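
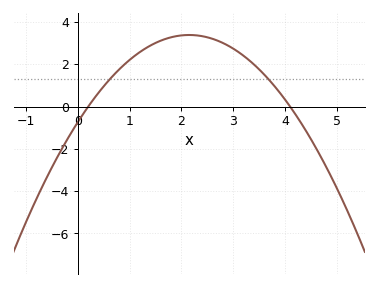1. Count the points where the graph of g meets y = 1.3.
2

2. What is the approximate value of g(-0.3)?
-2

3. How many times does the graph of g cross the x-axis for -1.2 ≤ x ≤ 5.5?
2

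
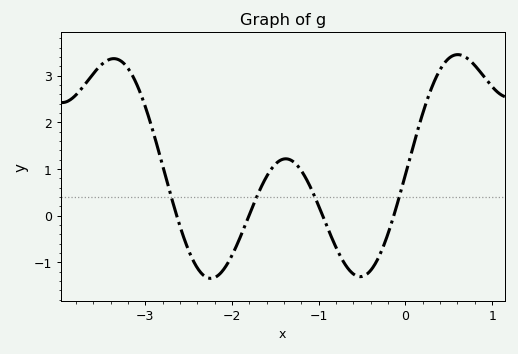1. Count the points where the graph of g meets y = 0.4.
4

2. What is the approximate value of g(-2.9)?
1.7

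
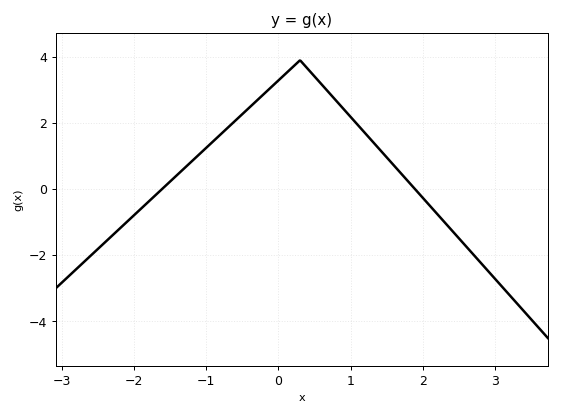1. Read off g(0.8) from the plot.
2.6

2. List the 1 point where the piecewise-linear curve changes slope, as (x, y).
(0.3, 3.9)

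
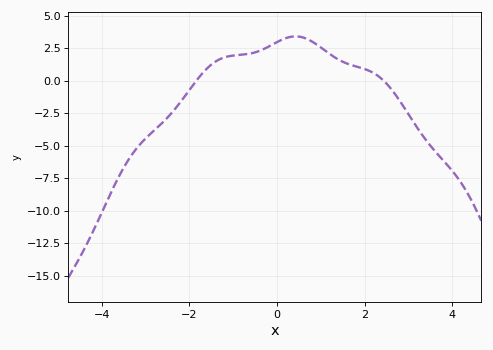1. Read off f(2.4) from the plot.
0.127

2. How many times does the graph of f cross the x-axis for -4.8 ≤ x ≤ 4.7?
2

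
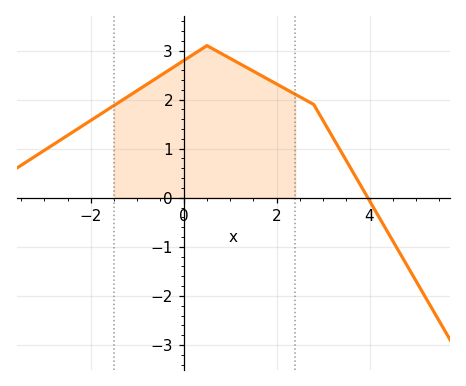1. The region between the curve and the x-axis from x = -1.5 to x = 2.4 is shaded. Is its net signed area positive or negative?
positive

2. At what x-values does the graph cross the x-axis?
4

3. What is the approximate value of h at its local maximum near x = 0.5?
3.1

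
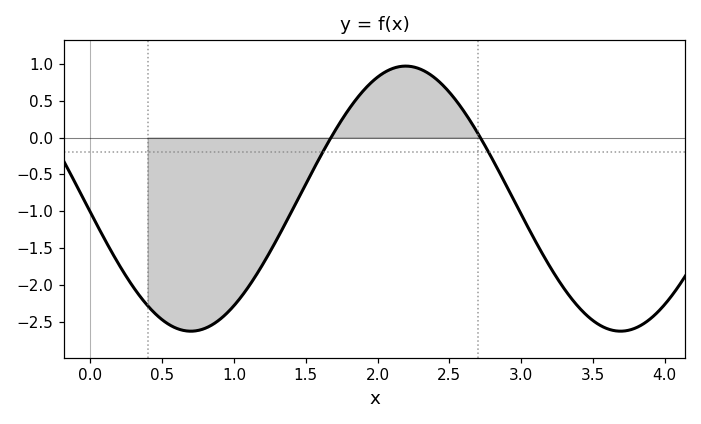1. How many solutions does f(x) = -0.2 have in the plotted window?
2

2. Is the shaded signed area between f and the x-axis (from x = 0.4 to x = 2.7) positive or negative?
negative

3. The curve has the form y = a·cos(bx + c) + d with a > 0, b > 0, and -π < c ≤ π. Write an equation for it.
y = 1.8cos(2.1x + 1.7) - 0.83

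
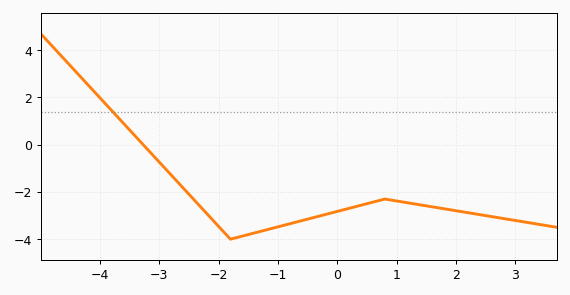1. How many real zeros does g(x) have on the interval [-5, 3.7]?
1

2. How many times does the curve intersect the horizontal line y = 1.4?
1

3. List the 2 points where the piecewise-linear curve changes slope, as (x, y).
(-1.8, -4); (0.8, -2.3)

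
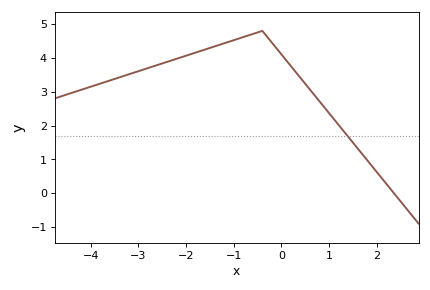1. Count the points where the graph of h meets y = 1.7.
1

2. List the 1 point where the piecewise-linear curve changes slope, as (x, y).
(-0.4, 4.8)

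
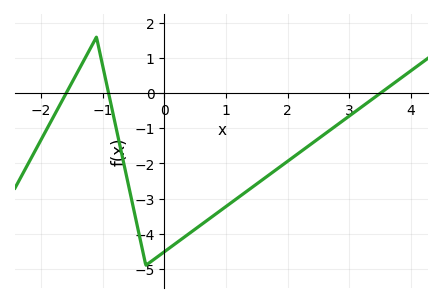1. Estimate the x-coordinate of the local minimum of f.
-0.298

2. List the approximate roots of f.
-1.59, -0.903, 3.5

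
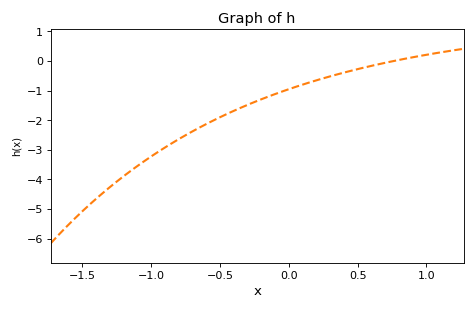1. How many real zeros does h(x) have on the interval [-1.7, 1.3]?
1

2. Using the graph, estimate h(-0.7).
-2.4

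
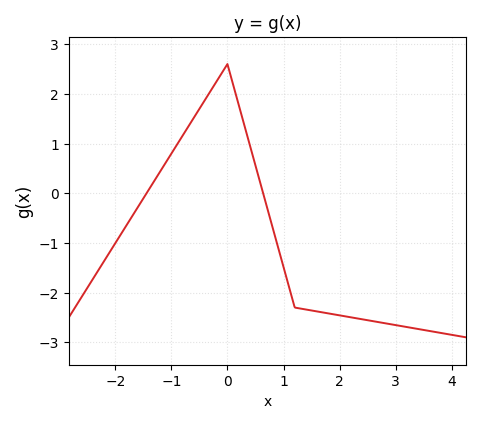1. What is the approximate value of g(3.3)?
-2.71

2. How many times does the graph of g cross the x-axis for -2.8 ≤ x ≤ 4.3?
2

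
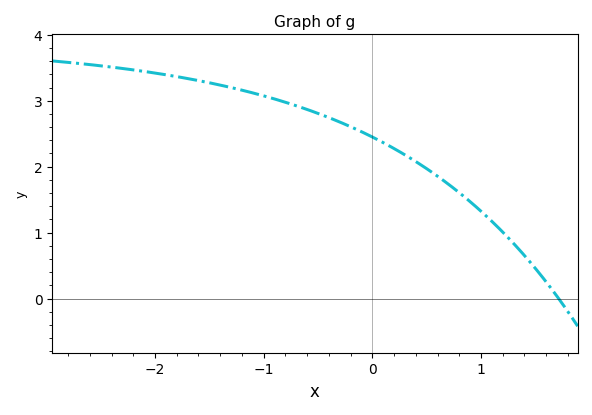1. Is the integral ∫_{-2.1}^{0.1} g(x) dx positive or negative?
positive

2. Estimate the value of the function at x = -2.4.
3.5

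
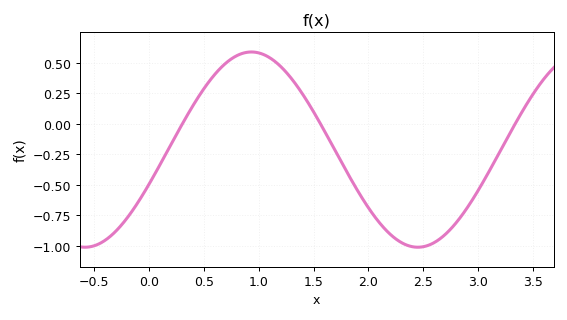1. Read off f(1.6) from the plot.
-0.059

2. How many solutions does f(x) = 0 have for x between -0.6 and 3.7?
3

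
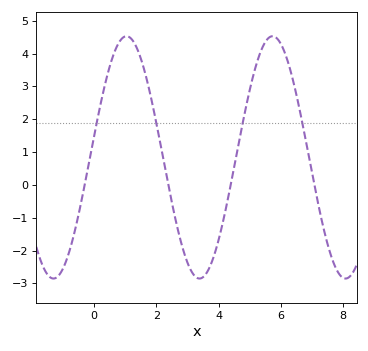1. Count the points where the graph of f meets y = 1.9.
4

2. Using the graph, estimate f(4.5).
0.5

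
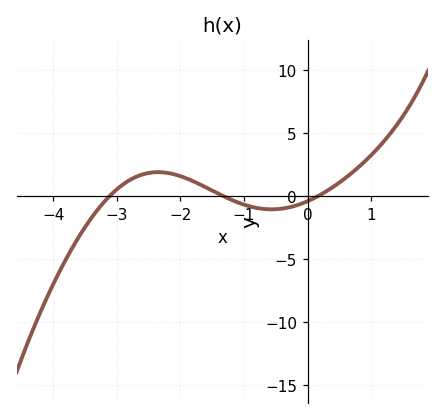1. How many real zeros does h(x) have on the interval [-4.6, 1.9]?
3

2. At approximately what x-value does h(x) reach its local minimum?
-0.6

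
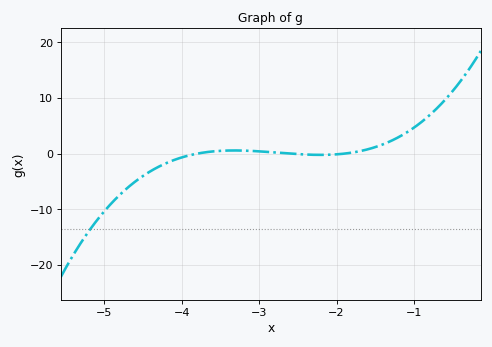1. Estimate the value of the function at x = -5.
-10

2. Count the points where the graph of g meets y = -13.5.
1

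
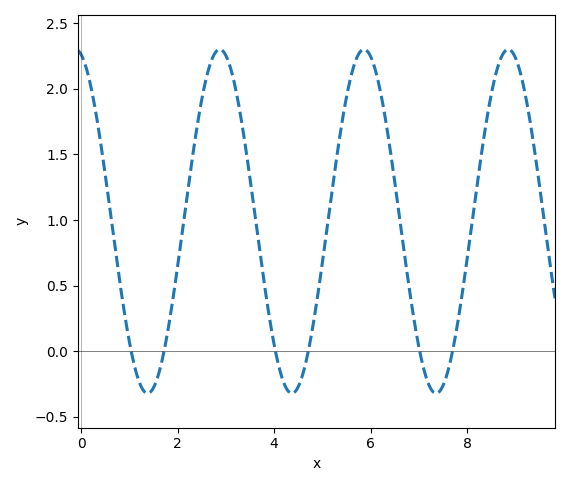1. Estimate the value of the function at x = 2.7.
2.2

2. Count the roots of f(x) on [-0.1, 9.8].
6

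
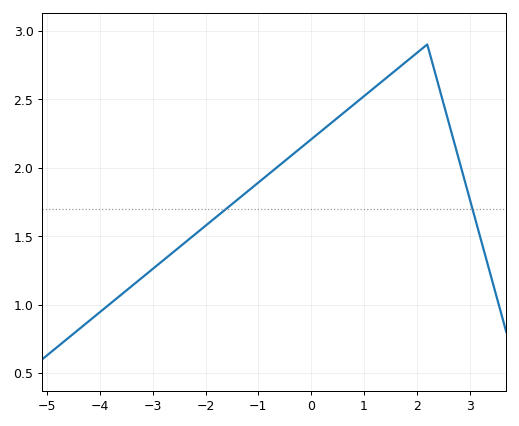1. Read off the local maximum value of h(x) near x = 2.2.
2.9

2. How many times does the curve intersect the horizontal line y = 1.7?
2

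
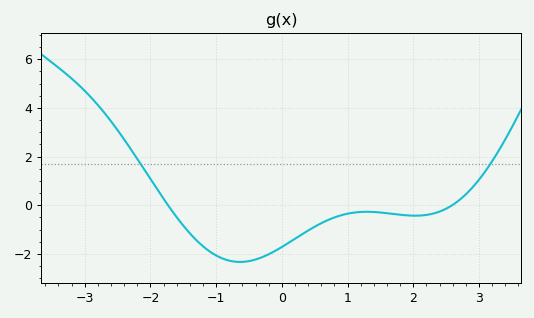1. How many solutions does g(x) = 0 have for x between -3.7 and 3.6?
2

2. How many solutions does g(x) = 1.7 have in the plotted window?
2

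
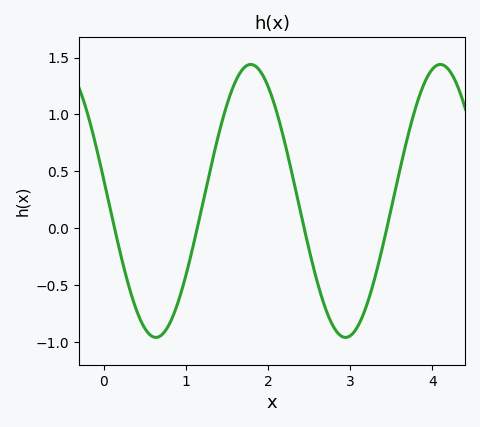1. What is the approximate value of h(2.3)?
0.451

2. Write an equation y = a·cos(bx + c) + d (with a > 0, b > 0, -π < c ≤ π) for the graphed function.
y = 1.2cos(2.72x + 1.42) + 0.24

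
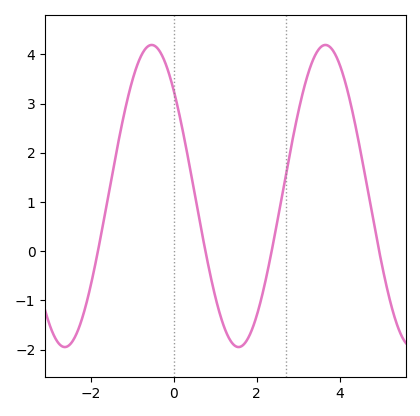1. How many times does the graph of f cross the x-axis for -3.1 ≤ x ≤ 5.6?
4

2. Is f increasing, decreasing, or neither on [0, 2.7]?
neither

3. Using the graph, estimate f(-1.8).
0.1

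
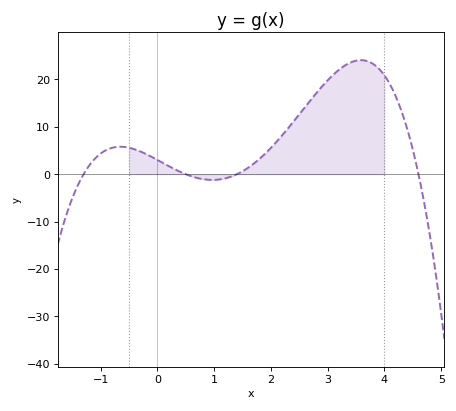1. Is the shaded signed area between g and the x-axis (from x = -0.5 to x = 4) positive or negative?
positive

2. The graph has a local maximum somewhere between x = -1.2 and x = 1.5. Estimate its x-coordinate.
-0.652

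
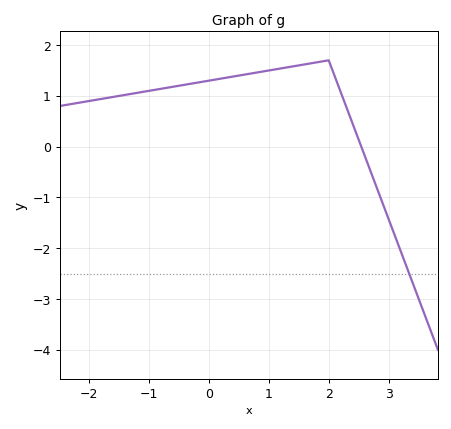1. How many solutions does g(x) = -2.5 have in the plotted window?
1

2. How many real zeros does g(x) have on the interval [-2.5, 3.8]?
1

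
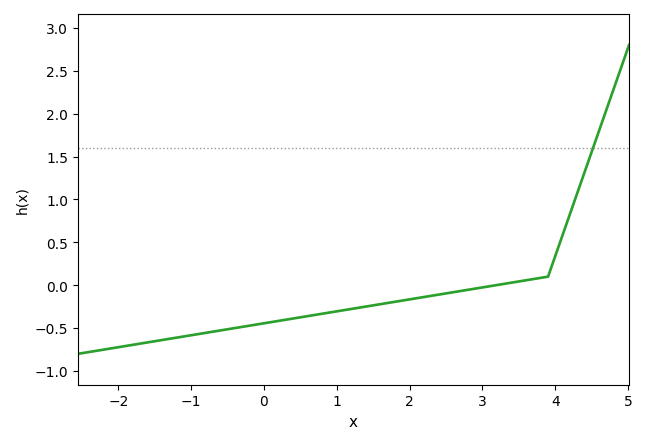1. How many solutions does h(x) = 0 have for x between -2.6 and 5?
1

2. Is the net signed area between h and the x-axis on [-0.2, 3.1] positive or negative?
negative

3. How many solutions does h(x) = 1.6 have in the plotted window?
1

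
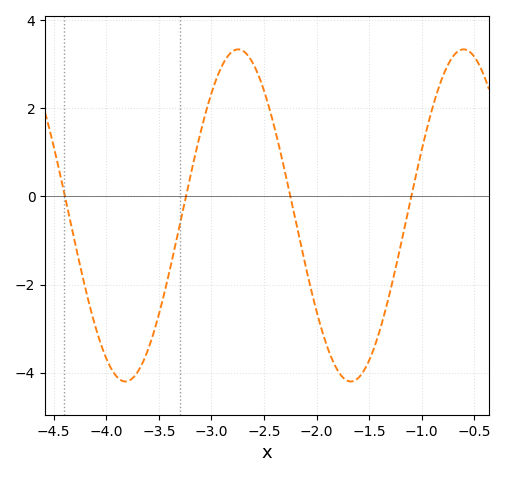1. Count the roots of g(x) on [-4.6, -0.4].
4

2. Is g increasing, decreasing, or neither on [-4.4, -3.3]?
neither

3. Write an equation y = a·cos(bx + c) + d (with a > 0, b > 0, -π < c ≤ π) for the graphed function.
y = 3.77cos(2.93x + 1.76) - 0.43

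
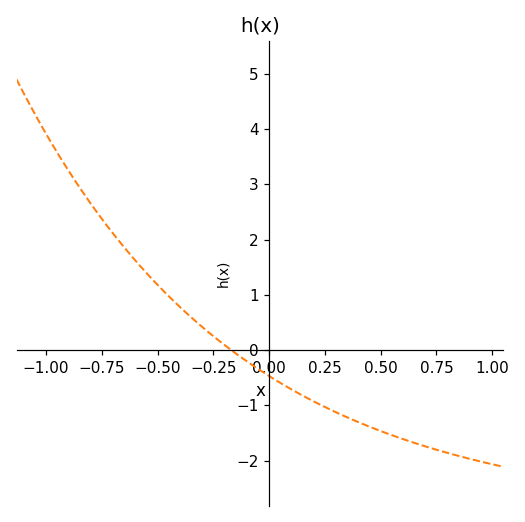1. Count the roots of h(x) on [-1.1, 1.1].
1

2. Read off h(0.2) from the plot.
-0.929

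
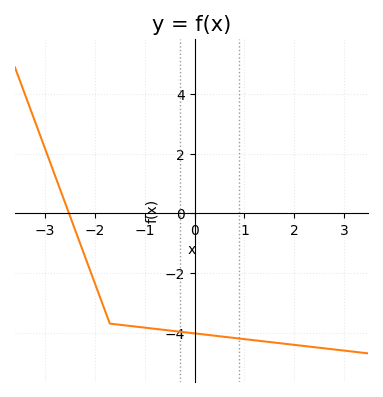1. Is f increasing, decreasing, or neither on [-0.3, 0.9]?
decreasing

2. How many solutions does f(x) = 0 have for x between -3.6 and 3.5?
1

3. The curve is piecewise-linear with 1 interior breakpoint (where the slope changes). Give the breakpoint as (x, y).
(-1.7, -3.7)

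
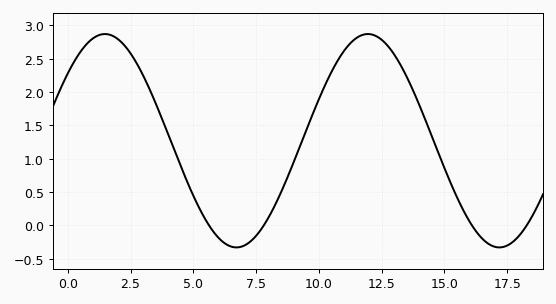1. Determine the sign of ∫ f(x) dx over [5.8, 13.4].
positive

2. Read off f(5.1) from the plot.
0.35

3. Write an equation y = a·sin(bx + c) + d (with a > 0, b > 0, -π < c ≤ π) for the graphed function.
y = 1.6sin(0.6x + 0.68) + 1.27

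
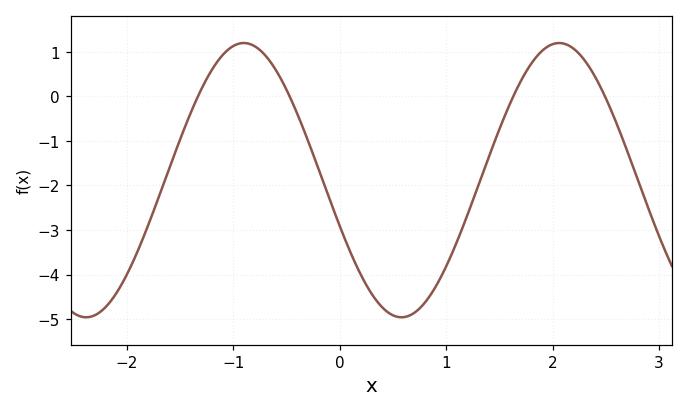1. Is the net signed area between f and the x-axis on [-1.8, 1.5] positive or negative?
negative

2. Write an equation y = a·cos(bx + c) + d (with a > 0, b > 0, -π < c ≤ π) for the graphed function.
y = 3.08cos(2.1x + 1.9) - 1.88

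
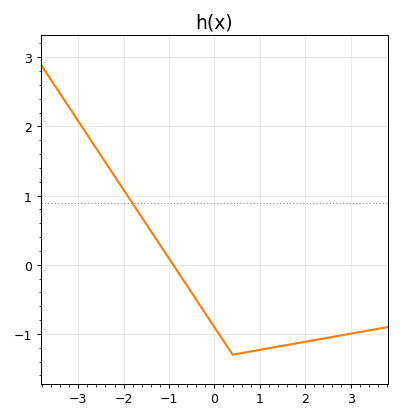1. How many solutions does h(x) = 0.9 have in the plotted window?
1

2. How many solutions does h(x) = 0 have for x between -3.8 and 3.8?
1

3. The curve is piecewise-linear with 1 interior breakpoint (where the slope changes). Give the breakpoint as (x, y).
(0.4, -1.3)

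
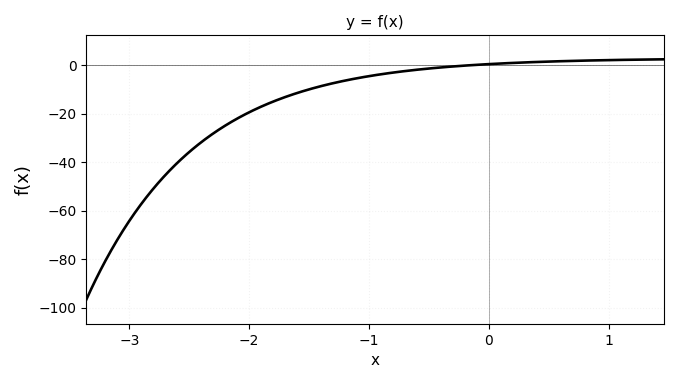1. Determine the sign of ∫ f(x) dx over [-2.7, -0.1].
negative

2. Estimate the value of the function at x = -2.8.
-50.9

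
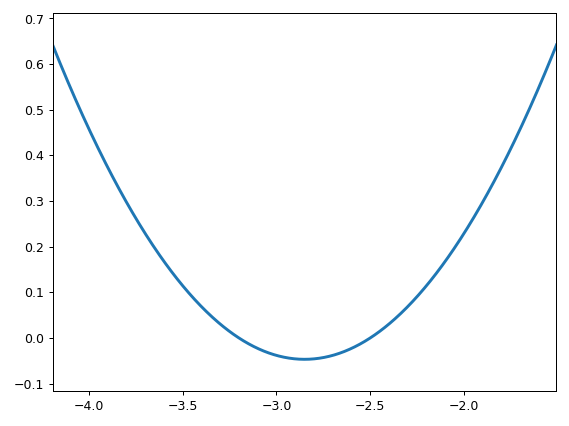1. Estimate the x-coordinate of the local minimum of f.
-2.85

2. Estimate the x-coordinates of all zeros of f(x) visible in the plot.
-3.2, -2.5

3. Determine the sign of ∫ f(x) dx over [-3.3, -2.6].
negative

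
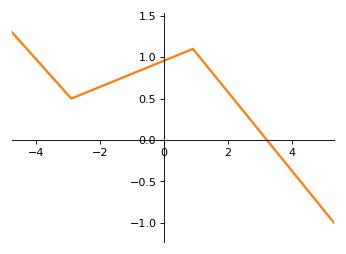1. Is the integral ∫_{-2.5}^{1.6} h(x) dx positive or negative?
positive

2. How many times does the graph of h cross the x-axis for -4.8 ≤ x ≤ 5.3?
1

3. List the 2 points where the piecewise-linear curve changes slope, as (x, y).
(-2.9, 0.5); (0.9, 1.1)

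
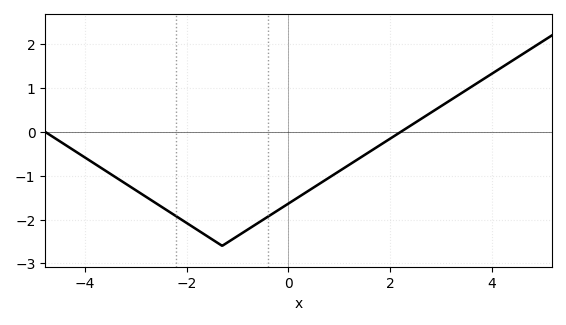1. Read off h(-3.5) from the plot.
-1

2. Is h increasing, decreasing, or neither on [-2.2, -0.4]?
neither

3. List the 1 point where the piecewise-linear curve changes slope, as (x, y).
(-1.3, -2.6)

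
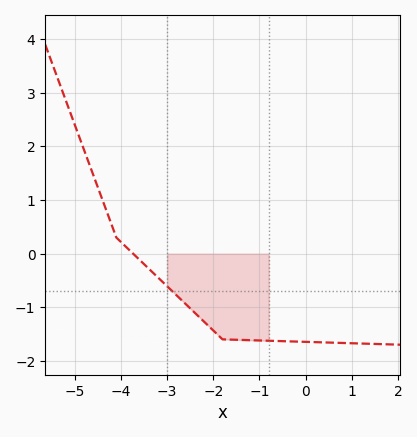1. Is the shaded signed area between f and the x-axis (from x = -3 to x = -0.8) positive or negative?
negative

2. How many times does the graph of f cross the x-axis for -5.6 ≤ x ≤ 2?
1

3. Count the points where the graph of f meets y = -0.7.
1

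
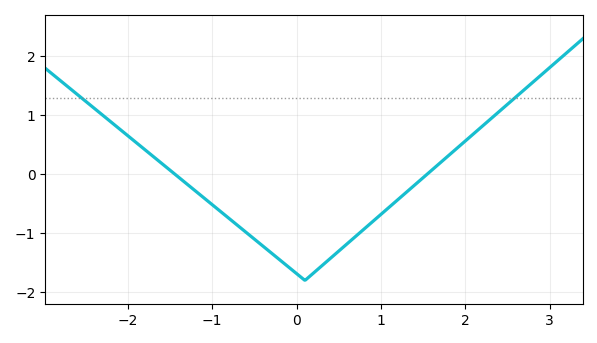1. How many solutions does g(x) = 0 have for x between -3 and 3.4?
2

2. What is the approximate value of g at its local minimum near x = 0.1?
-1.8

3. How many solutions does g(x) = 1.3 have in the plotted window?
2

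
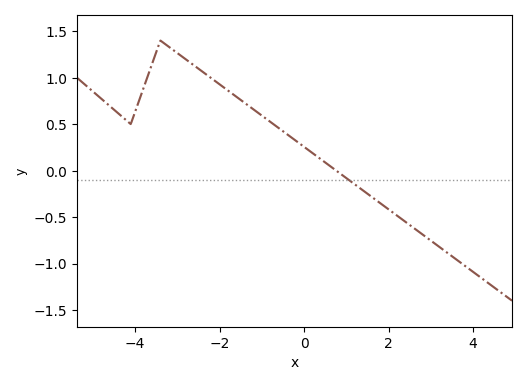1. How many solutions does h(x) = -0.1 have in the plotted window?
1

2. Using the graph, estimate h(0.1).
0.2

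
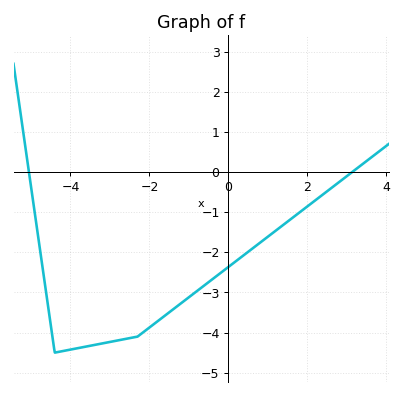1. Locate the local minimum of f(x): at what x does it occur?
-4.4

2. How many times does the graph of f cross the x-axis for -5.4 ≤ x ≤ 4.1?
2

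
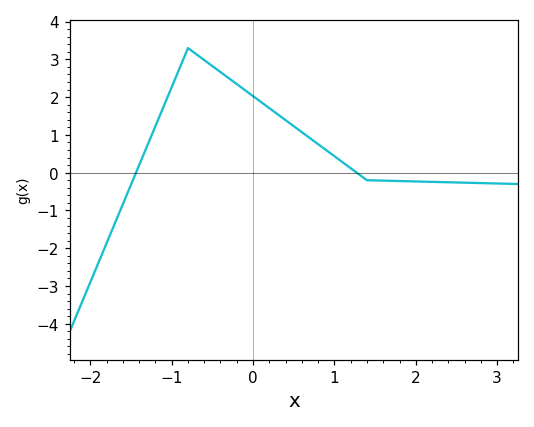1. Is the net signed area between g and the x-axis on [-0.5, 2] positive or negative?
positive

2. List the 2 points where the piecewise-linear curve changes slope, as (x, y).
(-0.8, 3.3); (1.4, -0.2)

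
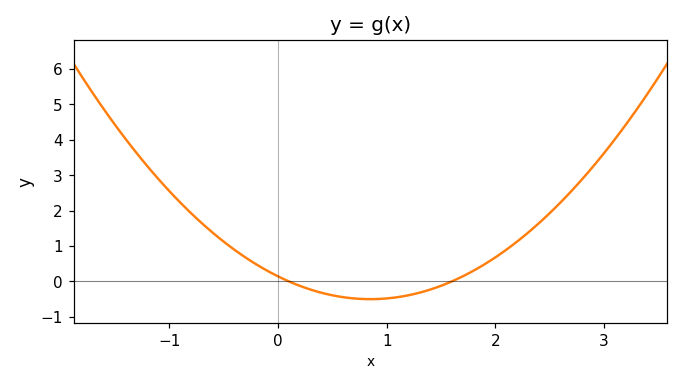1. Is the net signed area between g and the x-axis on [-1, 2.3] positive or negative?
positive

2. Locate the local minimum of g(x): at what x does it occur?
0.85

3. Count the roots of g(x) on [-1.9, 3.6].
2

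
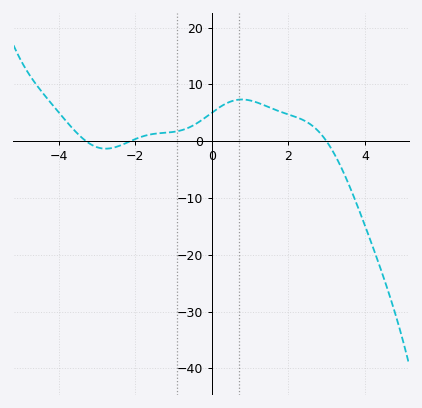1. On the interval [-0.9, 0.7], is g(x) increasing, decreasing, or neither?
increasing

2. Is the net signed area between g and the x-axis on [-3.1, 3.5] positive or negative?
positive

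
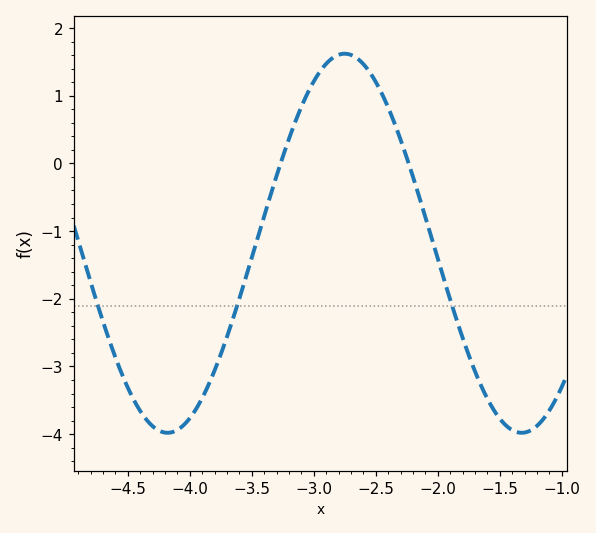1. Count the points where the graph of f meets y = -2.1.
3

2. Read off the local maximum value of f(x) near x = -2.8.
1.6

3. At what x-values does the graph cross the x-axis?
-3.3, -2.2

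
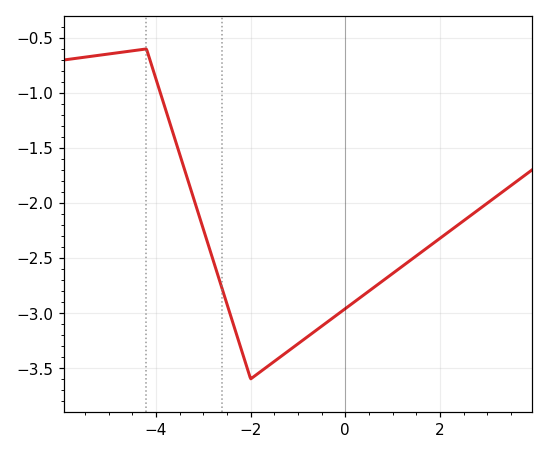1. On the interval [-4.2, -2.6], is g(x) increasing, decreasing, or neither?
decreasing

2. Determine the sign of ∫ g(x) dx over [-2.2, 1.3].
negative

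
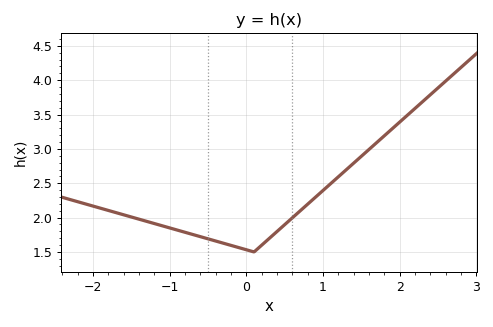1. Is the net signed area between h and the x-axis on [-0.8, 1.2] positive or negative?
positive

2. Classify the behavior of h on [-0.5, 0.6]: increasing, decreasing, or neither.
neither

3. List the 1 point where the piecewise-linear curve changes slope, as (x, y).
(0.1, 1.5)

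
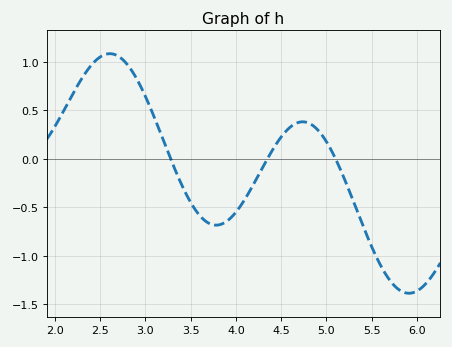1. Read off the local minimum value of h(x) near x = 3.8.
-0.7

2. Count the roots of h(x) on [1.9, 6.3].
3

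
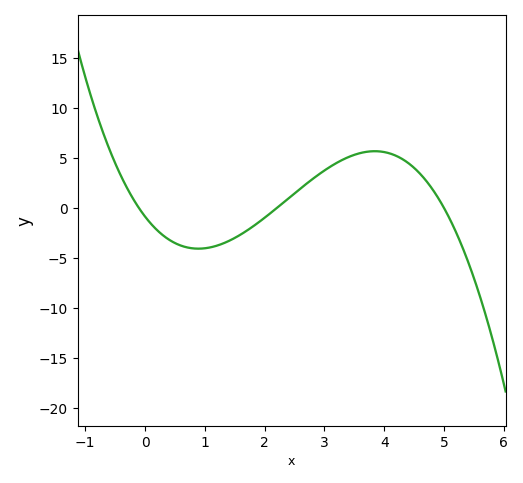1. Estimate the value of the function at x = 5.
0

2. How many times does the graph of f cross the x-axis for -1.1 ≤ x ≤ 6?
3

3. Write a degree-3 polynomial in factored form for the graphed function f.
y = -0.76(x + 0.1)(x - 2.2)(x - 5)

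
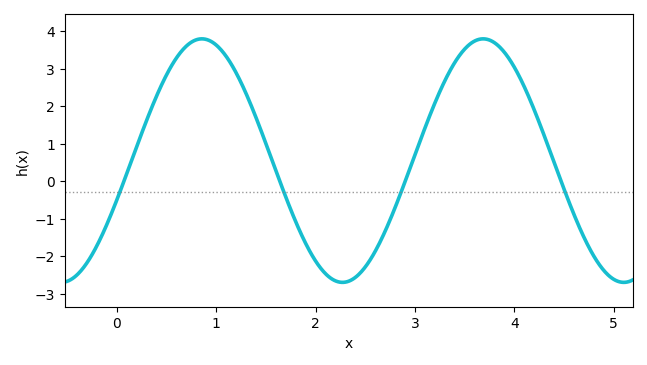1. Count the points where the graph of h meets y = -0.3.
4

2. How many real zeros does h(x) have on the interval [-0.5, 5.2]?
4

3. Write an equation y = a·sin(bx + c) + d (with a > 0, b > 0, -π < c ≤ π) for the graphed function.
y = 3.25sin(2.22x - 0.33) + 0.55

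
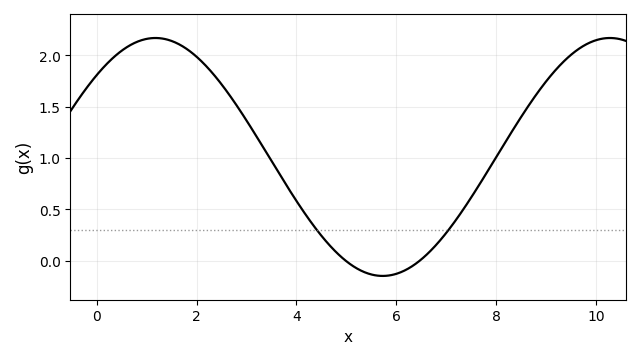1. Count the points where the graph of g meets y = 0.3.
2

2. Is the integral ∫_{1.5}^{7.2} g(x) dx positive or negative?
positive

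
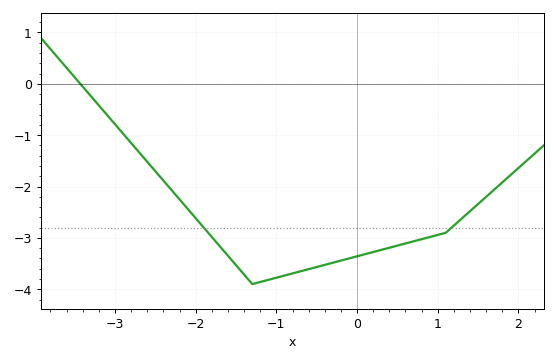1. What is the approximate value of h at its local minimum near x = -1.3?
-3.9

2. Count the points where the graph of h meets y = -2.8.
2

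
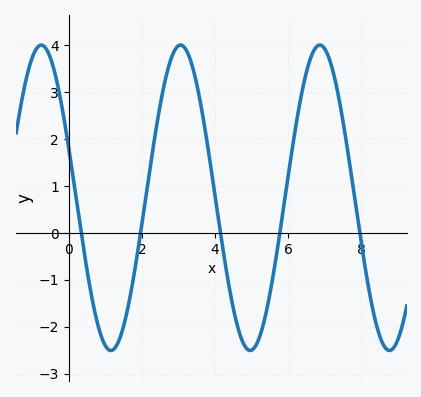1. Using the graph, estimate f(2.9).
3.88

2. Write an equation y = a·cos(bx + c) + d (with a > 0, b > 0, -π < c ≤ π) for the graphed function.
y = 3.25cos(1.65x + 1.24) + 0.74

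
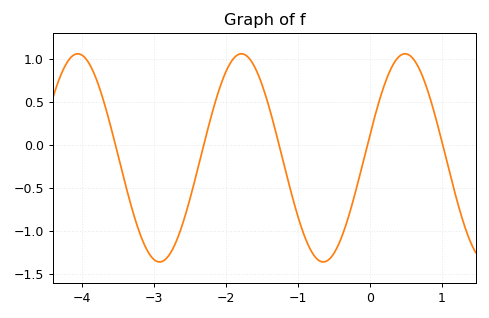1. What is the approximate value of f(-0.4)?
-1.1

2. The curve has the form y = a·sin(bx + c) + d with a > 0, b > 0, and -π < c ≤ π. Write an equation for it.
y = 1.21sin(2.8x + 0.21) - 0.15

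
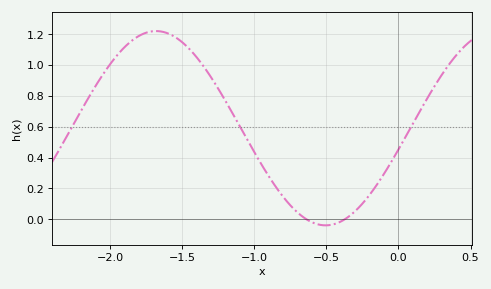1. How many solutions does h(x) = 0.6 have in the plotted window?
3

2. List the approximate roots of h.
-0.64, -0.371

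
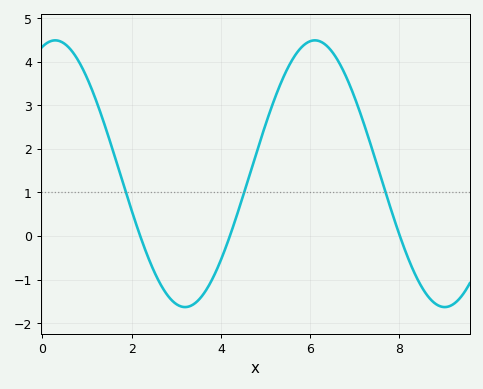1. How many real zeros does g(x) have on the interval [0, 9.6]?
3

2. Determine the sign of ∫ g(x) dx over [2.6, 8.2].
positive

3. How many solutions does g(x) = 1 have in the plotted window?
3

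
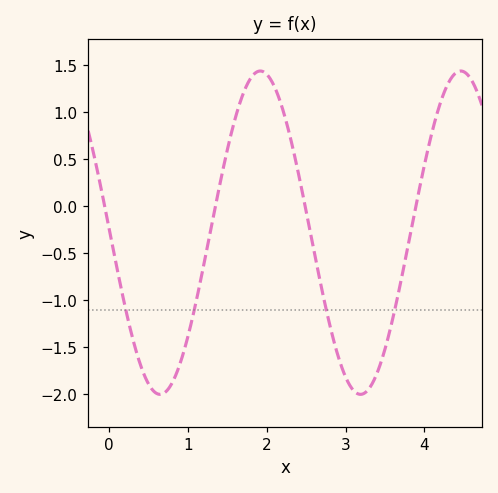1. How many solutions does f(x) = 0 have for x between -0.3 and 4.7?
4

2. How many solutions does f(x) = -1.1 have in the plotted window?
4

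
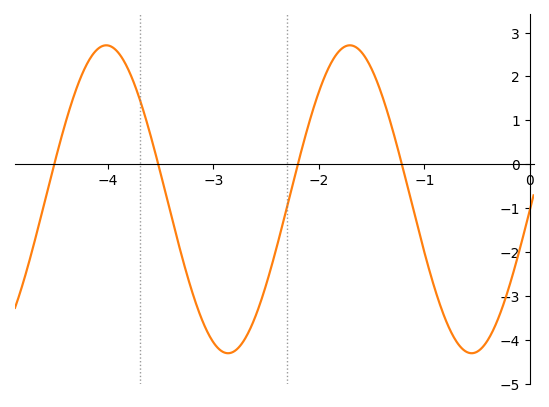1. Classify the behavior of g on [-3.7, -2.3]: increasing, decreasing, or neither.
neither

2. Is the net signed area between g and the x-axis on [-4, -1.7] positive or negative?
negative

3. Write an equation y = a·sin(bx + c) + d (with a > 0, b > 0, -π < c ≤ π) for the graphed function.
y = 3.51sin(2.7x - 0.07) - 0.8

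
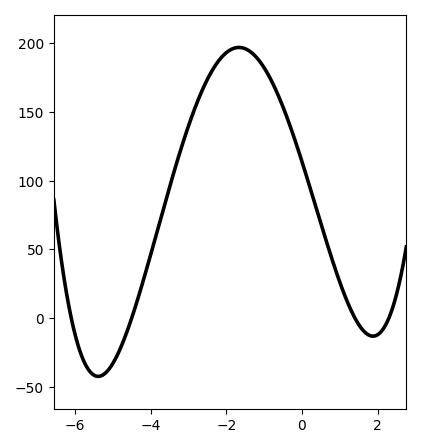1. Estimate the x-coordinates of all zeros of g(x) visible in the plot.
-6, -4.6, 1.4, 2.2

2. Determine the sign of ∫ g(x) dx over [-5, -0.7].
positive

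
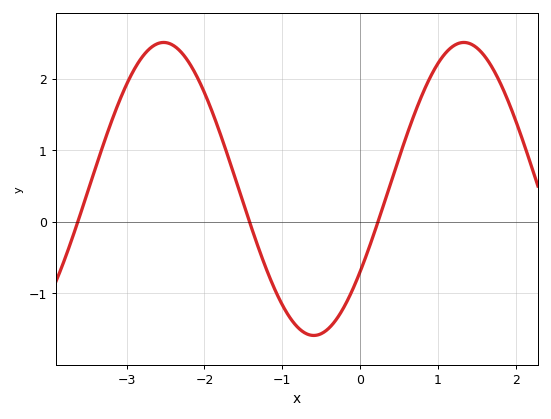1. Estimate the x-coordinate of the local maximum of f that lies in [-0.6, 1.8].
1.3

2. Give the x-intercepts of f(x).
-3.6, -1.4, 0.2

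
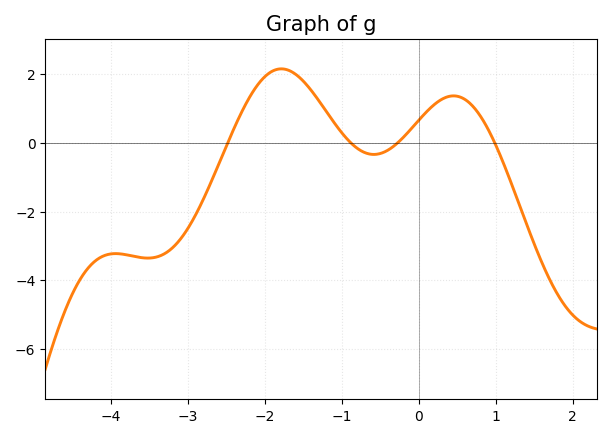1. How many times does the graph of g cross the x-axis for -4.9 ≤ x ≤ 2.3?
4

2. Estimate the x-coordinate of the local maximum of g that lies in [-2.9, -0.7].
-1.8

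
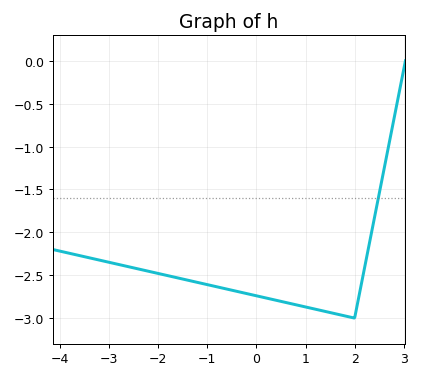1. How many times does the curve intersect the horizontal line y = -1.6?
1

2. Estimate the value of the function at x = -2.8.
-2.38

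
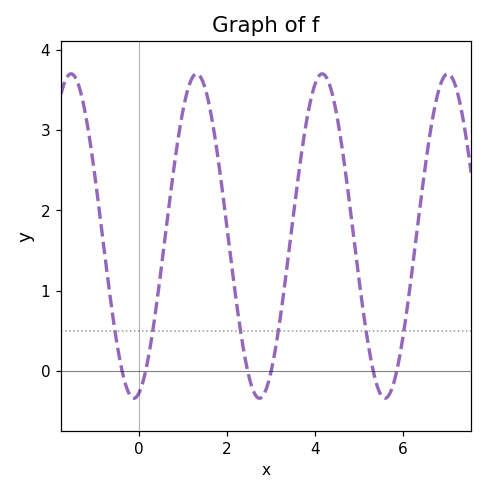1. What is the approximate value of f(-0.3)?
-0.2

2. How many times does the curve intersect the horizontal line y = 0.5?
6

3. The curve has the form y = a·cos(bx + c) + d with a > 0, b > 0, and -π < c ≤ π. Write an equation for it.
y = 2.02cos(2.2x - 2.9) + 1.68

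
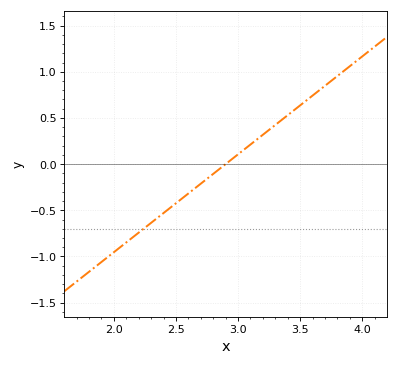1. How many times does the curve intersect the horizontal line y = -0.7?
1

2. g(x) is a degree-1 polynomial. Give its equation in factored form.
y = 1.06(x - 2.9)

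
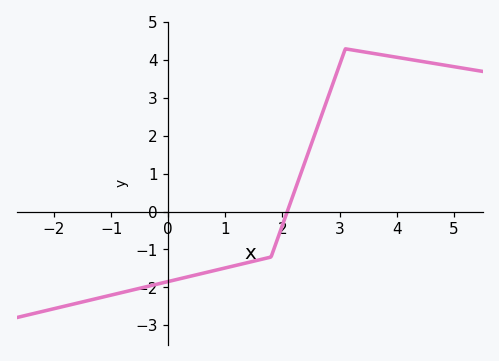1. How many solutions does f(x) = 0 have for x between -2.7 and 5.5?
1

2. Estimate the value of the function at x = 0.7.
-1.59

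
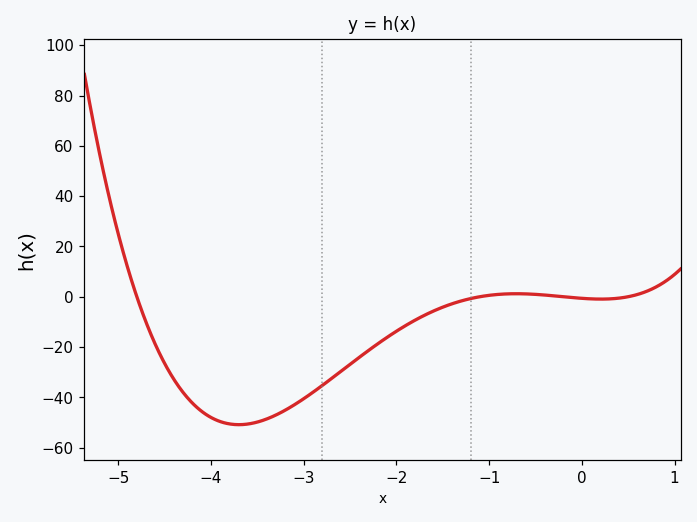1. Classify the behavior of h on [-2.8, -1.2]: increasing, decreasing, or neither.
increasing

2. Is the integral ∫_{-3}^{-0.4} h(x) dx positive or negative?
negative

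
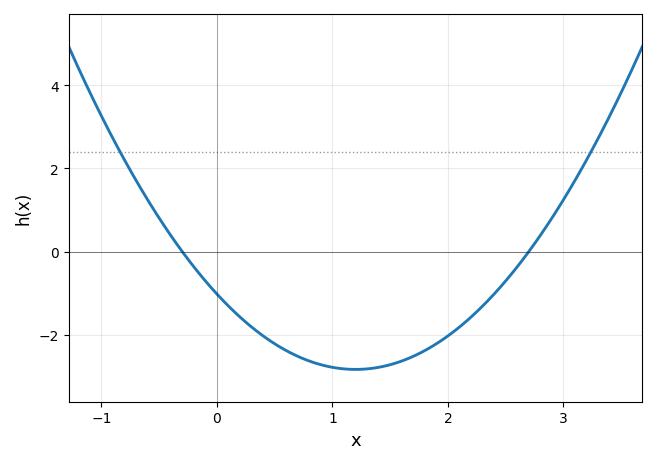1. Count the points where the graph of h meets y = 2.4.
2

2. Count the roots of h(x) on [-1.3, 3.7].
2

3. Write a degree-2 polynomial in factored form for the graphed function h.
y = 1.26(x + 0.3)(x - 2.7)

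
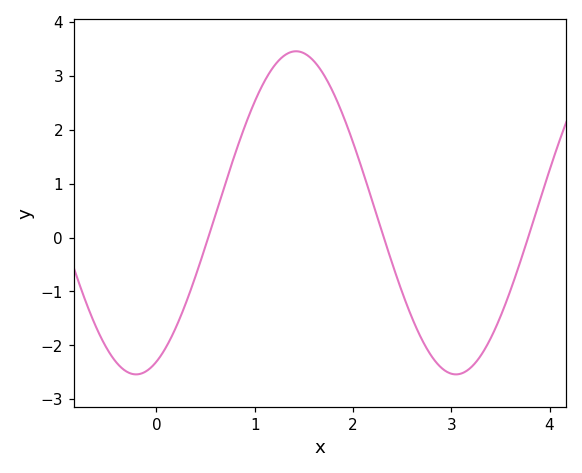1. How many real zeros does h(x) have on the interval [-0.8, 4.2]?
3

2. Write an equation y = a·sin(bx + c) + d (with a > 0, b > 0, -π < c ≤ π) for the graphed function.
y = 3sin(1.93x - 1.17) + 0.46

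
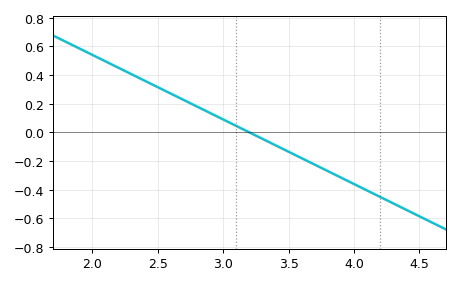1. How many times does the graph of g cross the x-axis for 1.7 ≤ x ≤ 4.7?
1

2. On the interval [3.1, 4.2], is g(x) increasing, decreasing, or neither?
decreasing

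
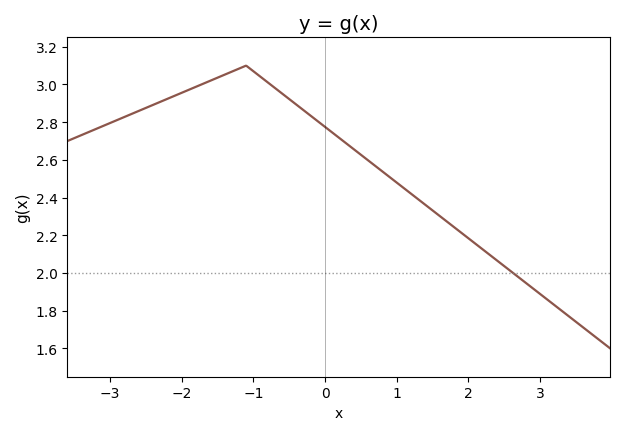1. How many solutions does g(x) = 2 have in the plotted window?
1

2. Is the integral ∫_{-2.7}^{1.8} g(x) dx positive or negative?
positive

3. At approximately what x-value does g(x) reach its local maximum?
-1.1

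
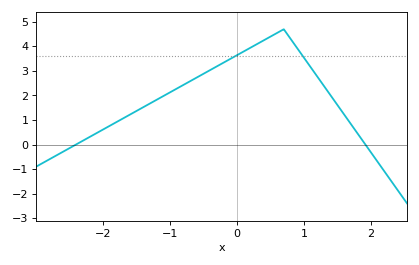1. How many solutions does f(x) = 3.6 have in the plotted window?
2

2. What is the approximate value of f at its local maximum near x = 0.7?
4.7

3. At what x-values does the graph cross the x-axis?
-2.4, 1.9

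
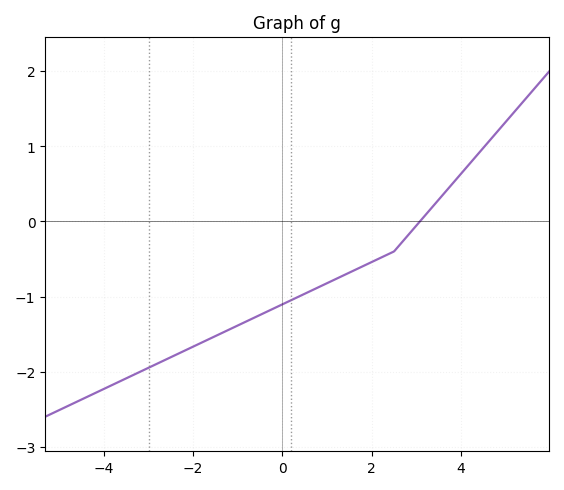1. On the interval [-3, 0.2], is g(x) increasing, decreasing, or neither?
increasing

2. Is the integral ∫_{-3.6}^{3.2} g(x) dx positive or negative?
negative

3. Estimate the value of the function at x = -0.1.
-1.13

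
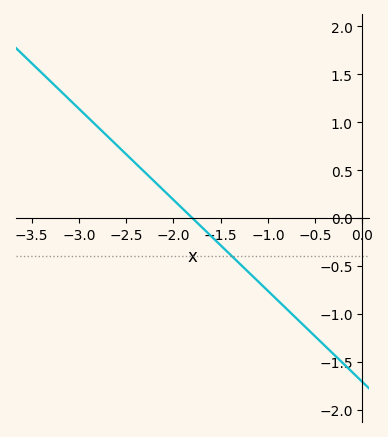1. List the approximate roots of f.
-1.8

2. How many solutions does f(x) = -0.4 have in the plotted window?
1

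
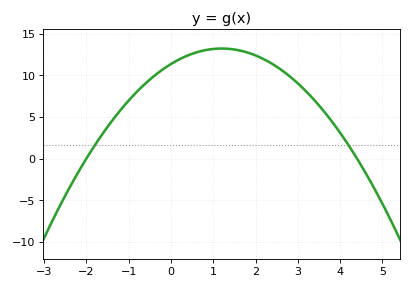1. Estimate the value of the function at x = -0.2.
10.5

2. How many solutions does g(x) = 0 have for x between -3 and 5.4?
2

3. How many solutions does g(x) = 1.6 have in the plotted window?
2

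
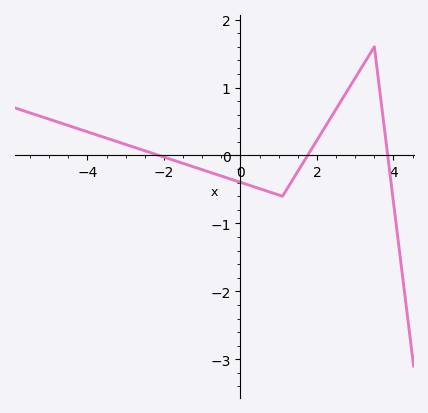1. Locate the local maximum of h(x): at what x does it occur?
3.4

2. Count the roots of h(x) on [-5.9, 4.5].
3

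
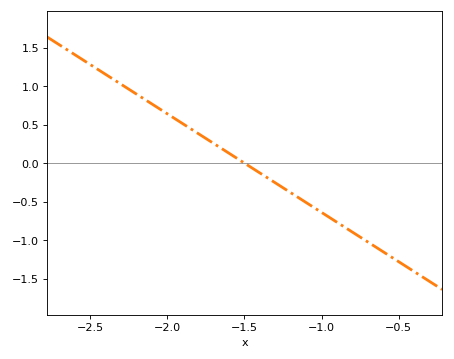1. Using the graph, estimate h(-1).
-0.64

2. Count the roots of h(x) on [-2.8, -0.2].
1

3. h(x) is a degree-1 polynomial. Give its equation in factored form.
y = -1.28(x + 1.5)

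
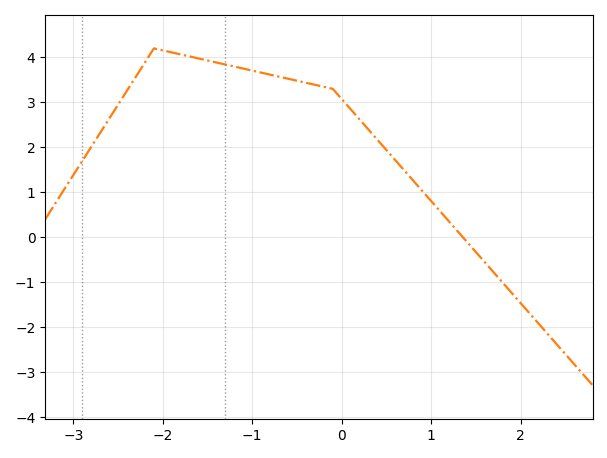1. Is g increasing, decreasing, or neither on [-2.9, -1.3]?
neither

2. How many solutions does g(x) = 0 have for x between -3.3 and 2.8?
1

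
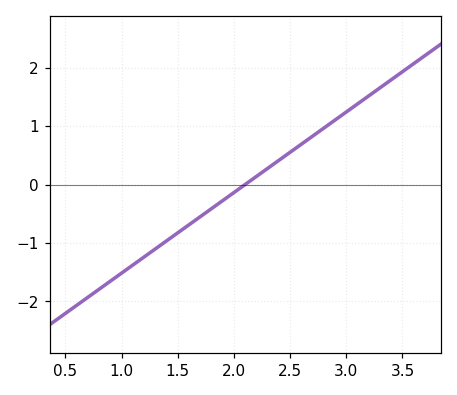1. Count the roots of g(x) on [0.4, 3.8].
1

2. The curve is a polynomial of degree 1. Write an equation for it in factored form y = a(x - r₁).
y = 1.38(x - 2.1)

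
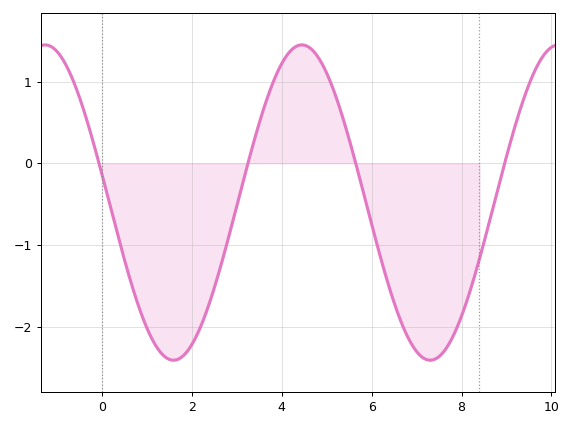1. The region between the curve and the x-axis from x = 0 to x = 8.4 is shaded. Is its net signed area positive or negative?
negative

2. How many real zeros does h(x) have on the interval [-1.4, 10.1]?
4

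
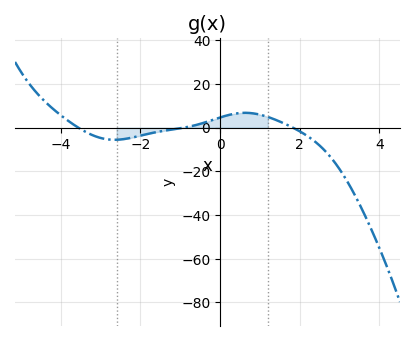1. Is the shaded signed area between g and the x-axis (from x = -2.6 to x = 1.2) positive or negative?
positive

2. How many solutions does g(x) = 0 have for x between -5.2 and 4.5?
3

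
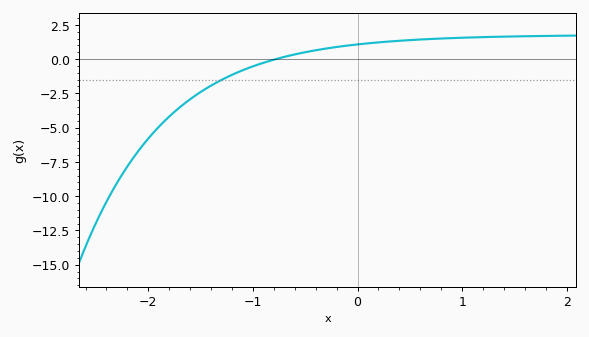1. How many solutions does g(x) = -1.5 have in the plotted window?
1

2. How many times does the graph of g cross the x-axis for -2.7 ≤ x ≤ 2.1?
1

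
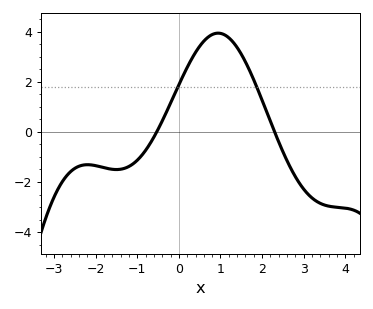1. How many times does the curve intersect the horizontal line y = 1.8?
2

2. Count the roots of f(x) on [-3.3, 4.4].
2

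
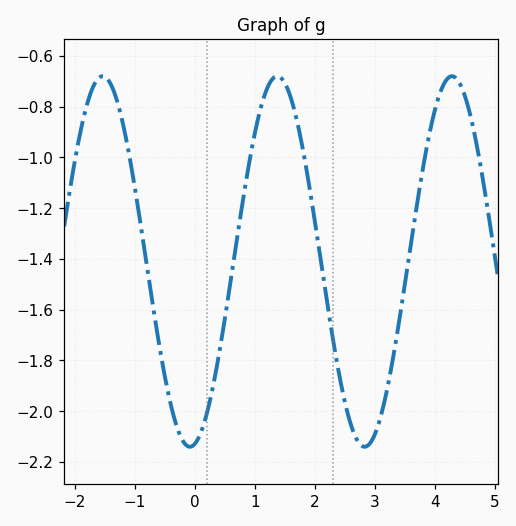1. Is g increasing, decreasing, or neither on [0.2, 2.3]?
neither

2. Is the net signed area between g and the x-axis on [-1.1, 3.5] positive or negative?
negative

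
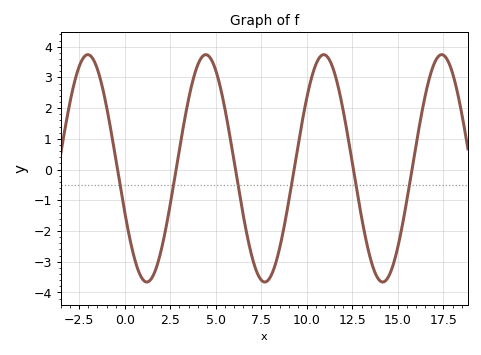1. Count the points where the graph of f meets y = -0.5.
6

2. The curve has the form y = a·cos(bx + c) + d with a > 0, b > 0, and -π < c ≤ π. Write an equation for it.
y = 3.7cos(0.97x + 1.97) + 0.04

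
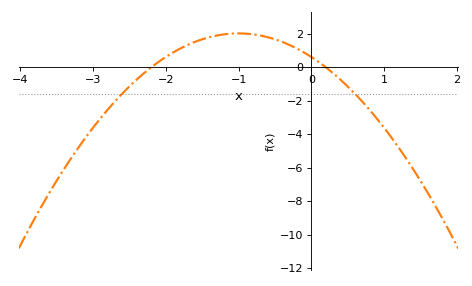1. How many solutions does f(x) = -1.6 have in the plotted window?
2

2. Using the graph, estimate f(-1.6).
1.6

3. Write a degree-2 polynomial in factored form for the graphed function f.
y = -1.41(x + 2.2)(x - 0.2)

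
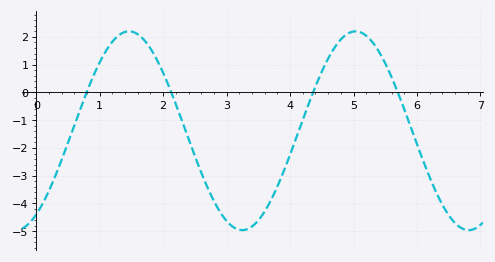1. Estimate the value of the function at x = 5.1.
2.2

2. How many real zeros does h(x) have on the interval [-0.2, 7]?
4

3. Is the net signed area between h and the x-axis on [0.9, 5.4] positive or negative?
negative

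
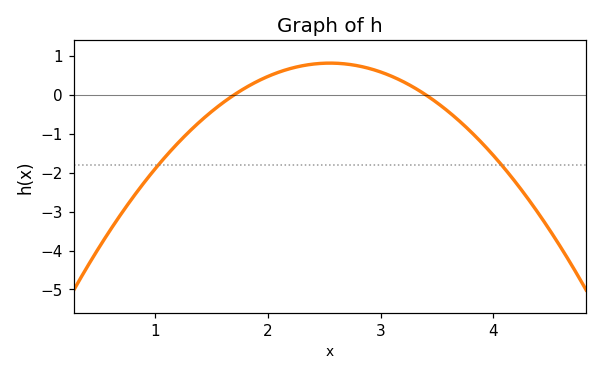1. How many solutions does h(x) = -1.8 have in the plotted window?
2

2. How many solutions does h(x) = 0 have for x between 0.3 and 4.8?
2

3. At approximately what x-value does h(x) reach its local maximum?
2.5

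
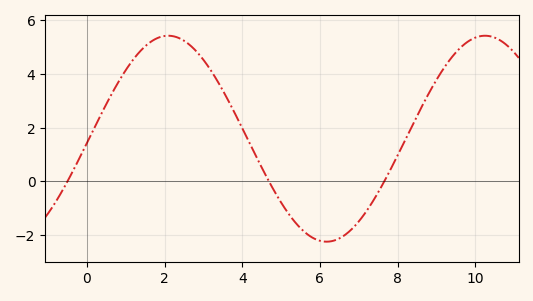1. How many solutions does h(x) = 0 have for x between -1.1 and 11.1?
3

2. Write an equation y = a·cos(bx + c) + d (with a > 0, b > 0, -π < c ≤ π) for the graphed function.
y = 3.83cos(0.77x - 1.61) + 1.59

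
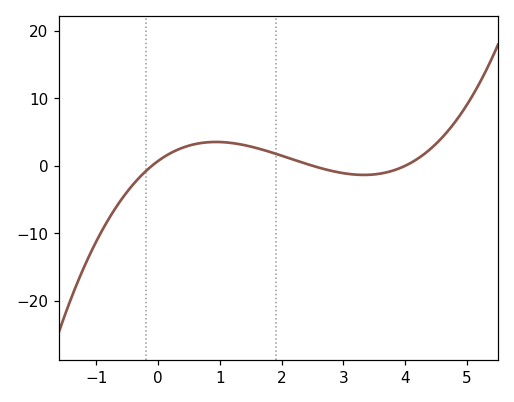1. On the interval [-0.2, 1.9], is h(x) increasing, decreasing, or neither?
neither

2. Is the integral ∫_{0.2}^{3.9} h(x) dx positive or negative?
positive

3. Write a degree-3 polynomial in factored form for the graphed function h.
y = 0.71(x + 0.1)(x - 2.5)(x - 4)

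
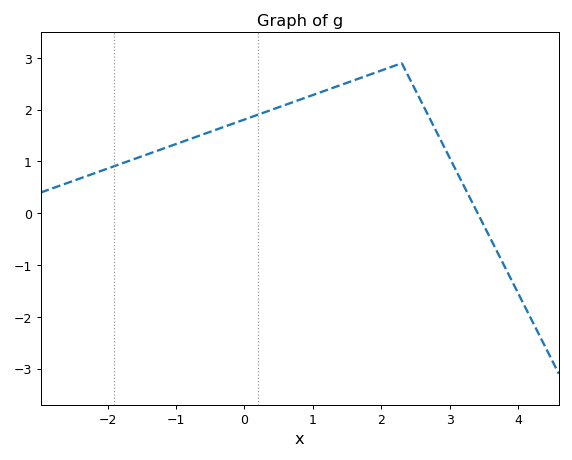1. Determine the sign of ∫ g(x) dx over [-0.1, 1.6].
positive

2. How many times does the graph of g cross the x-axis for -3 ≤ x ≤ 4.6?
1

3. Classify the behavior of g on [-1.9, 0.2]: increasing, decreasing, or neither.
increasing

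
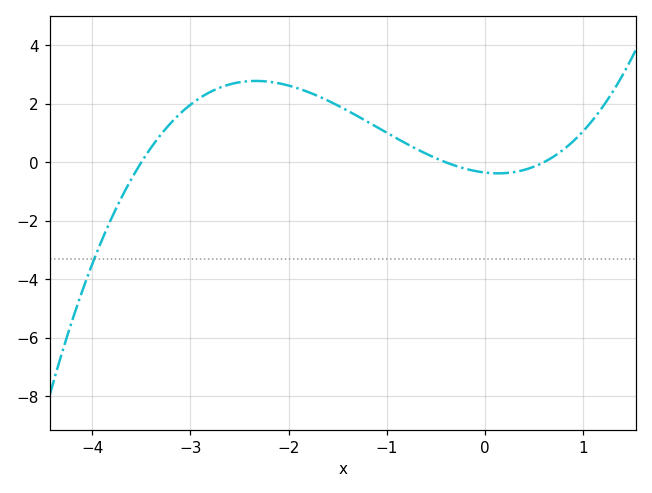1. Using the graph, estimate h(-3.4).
0.6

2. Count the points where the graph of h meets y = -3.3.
1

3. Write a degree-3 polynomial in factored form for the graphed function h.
y = 0.42(x + 3.5)(x + 0.4)(x - 0.6)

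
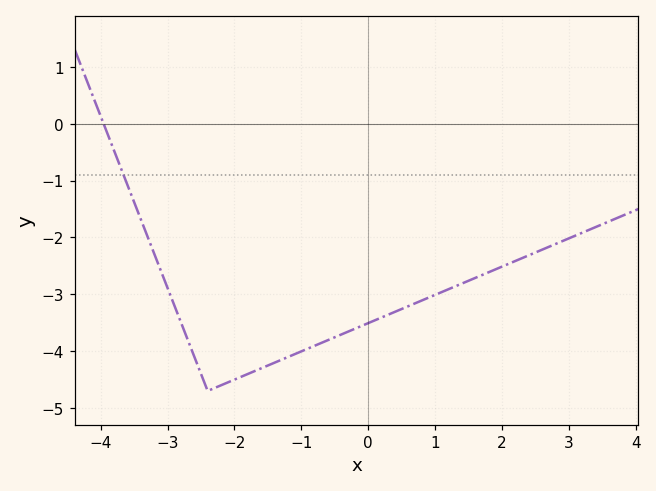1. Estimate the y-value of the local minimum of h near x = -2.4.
-4.7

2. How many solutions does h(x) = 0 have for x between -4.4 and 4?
1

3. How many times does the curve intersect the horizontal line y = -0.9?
1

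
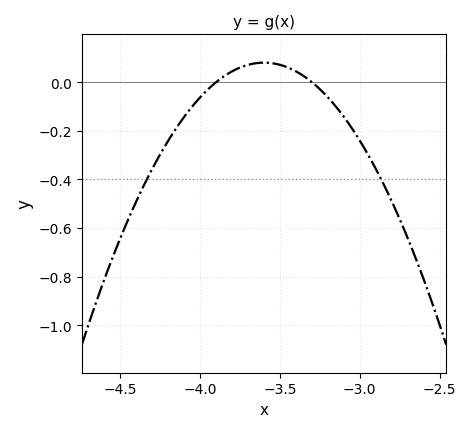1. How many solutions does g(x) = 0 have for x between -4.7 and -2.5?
2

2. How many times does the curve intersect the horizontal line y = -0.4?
2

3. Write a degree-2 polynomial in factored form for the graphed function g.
y = -0.89(x + 3.9)(x + 3.3)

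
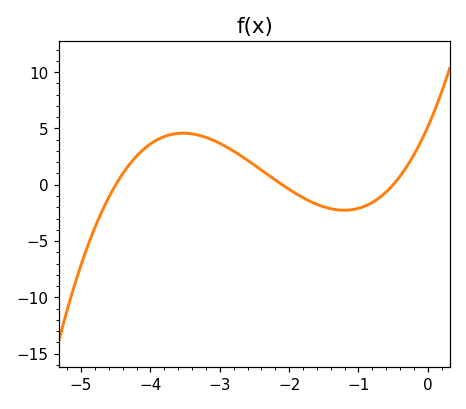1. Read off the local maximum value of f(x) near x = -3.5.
4.5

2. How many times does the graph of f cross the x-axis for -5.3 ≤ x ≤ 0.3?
3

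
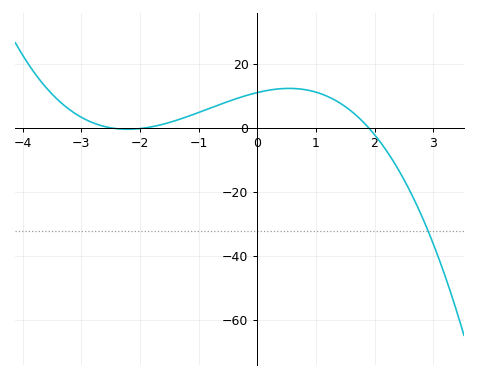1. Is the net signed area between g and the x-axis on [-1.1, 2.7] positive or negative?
positive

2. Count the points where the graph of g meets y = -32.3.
1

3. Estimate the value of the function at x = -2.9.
2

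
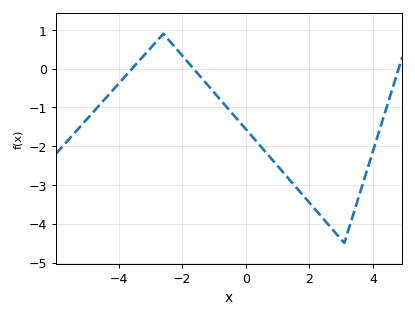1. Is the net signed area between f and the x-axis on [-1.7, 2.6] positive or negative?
negative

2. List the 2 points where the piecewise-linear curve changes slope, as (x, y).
(-2.6, 0.9); (3.1, -4.5)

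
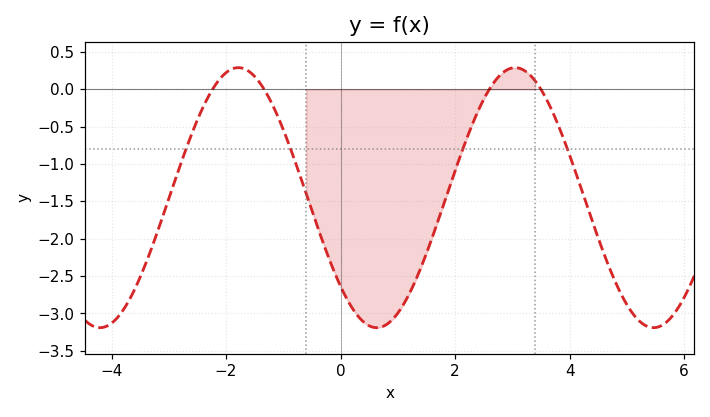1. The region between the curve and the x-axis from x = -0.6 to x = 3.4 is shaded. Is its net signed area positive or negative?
negative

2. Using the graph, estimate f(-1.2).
-0.19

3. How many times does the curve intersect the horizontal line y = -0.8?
4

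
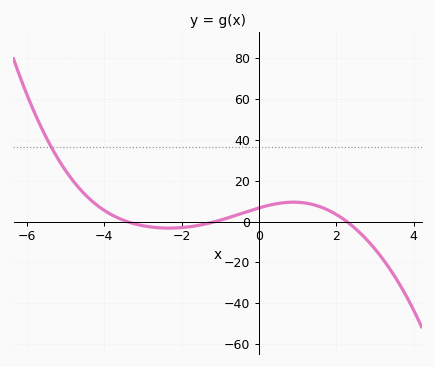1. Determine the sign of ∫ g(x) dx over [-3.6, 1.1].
positive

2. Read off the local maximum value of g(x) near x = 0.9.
9.54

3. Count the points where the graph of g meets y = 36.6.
1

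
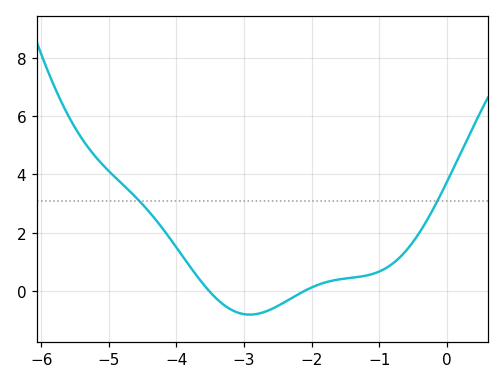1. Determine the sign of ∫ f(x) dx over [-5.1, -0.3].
positive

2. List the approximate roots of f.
-3.5, -2.1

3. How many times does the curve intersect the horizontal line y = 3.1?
2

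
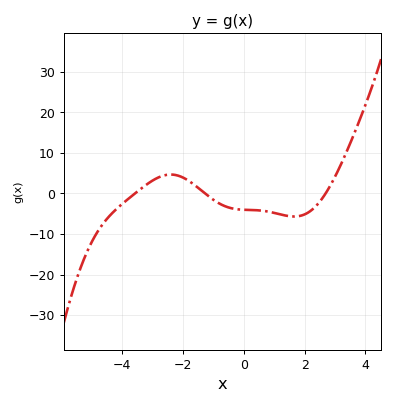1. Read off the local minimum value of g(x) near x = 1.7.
-6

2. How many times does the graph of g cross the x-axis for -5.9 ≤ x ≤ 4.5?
3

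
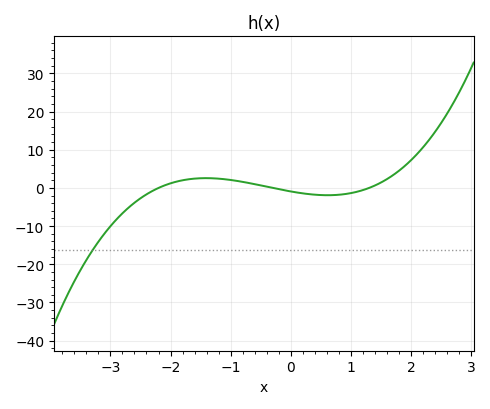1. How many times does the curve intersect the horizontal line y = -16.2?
1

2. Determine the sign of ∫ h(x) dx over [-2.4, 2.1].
positive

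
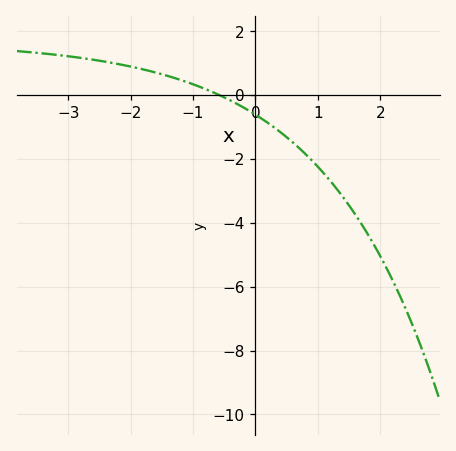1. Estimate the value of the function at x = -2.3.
1.01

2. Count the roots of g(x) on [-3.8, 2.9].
1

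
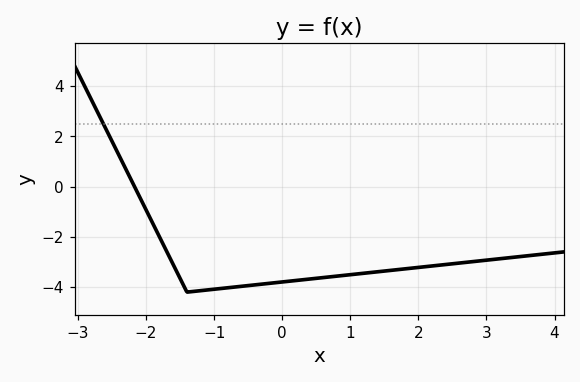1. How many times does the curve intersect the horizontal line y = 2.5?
1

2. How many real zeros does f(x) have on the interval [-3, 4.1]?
1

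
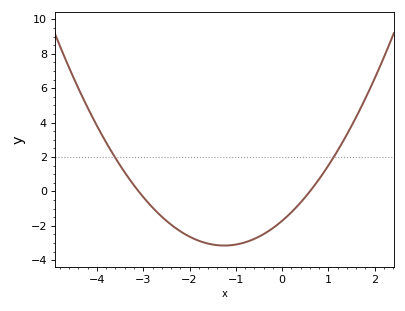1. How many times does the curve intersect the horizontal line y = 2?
2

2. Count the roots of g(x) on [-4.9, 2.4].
2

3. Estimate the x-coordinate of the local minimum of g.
-1.2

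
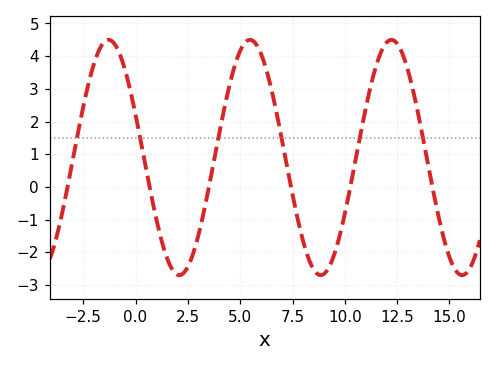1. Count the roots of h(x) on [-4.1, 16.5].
6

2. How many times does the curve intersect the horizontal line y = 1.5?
6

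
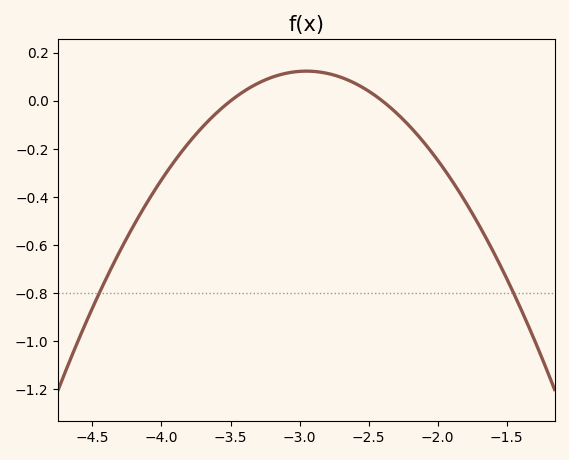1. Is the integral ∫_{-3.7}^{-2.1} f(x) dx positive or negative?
positive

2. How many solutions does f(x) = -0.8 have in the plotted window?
2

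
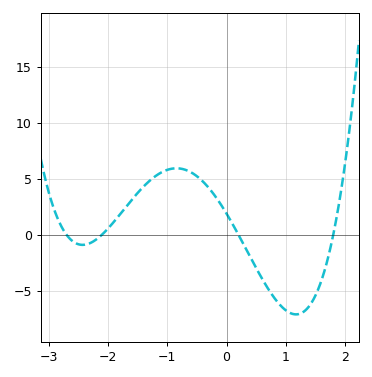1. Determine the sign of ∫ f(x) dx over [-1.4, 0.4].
positive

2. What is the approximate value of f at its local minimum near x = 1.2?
-7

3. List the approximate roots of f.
-2.7, -2.1, 0.2, 1.8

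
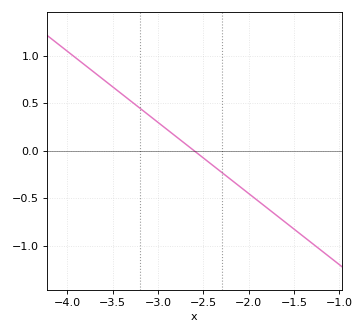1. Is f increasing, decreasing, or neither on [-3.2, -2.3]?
decreasing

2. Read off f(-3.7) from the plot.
0.85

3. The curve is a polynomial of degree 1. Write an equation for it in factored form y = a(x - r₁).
y = -0.75(x + 2.6)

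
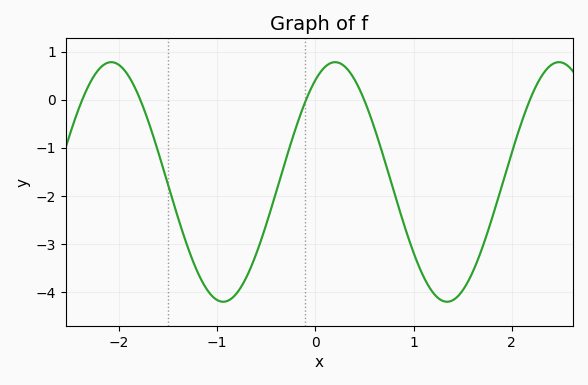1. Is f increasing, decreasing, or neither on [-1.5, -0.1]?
neither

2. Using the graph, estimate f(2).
-1.1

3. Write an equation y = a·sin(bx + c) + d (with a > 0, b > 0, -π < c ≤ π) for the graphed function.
y = 2.49sin(2.76x + 1.01) - 1.71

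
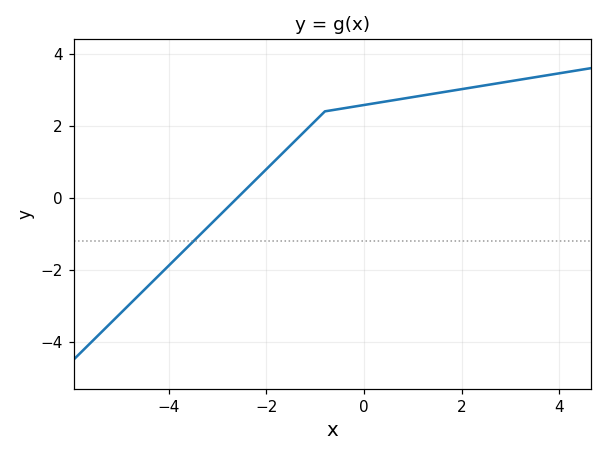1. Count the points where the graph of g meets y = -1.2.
1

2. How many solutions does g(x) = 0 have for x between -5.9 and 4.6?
1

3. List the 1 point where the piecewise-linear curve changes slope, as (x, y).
(-0.8, 2.4)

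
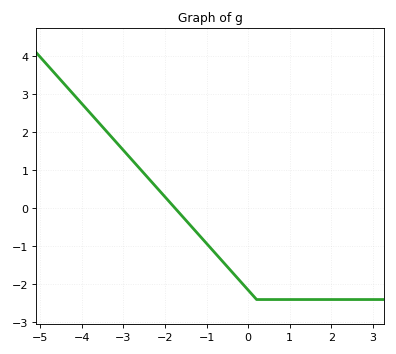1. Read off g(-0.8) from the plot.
-1.2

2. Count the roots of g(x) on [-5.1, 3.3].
1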